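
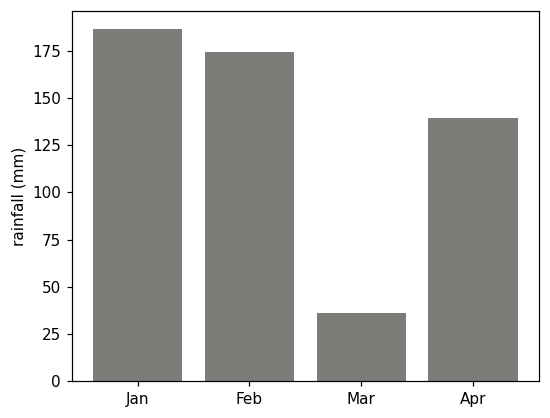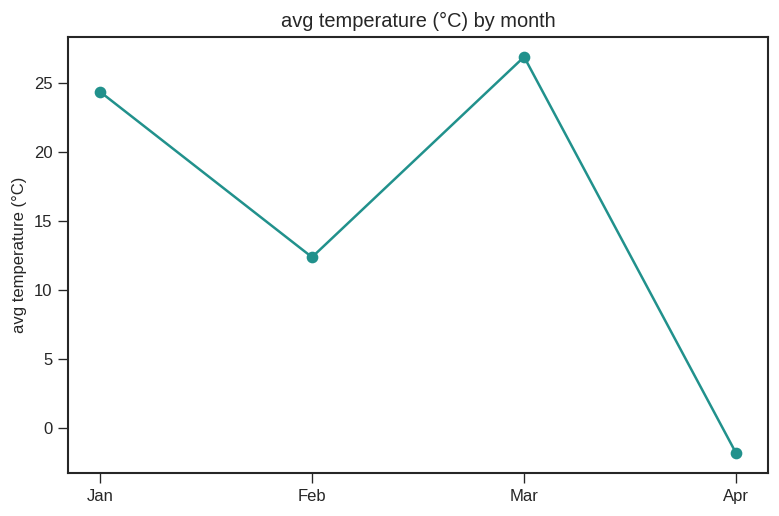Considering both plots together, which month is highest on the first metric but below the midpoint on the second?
Feb

Chart 2 median avg temperature (°C) ≈ 20; below-median months: Feb, Apr. Among those, Feb has the highest rainfall (mm) (≈ 180).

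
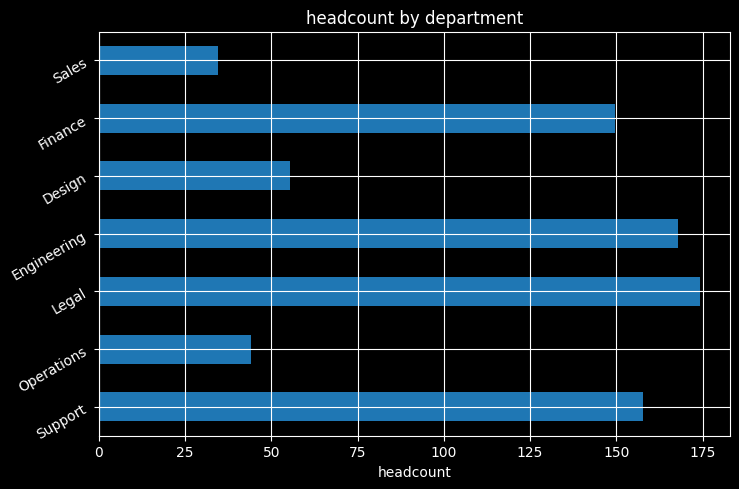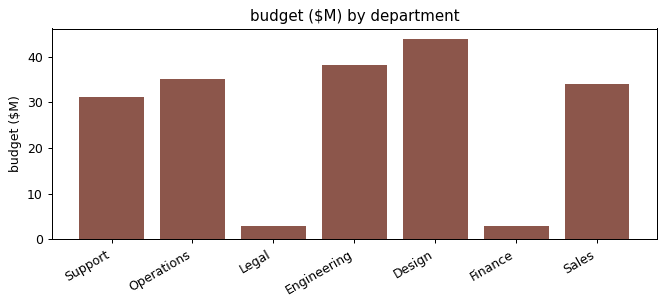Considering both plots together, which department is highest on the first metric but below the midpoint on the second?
Chart 2 median budget ($M) ≈ 35; below-median departments: Support, Legal, Finance. Among those, Legal has the highest headcount (≈ 180).

Legal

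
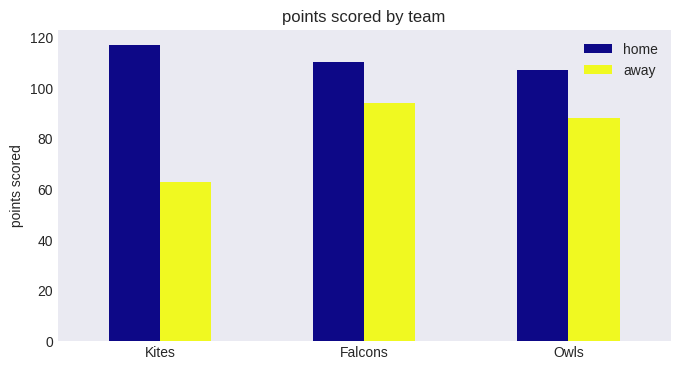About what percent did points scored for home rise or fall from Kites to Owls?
≈ -8.3%

Kites ≈ 120, Owls ≈ 110; (110 − 120) / 120 ≈ -8.3%.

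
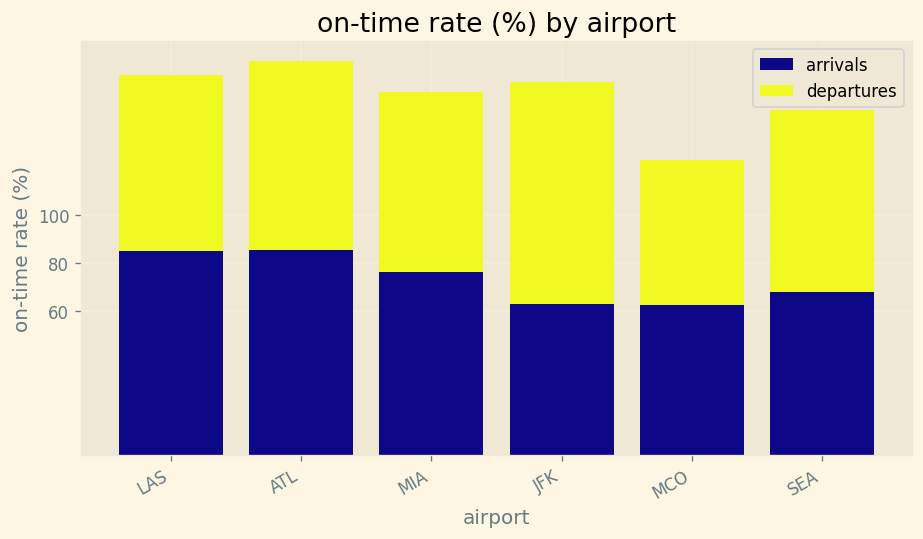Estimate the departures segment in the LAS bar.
≈ 80

departures top ≈ 160, bottom ≈ 80; segment ≈ 80.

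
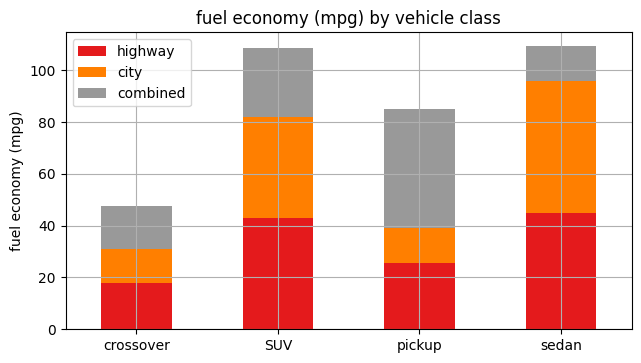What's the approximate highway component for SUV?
highway top ≈ 40, bottom ≈ 0; segment ≈ 40.

≈ 40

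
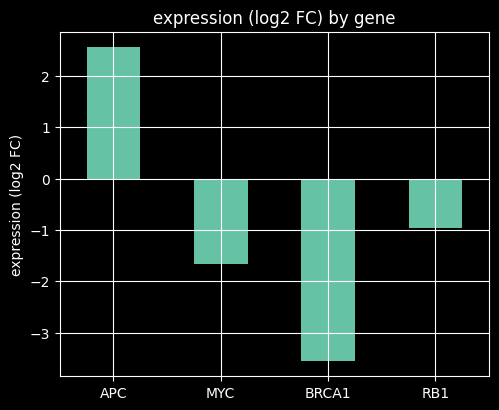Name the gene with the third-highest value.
Top 4: APC ≈ 3, RB1 ≈ -1, MYC ≈ -2, BRCA1 ≈ -4.

MYC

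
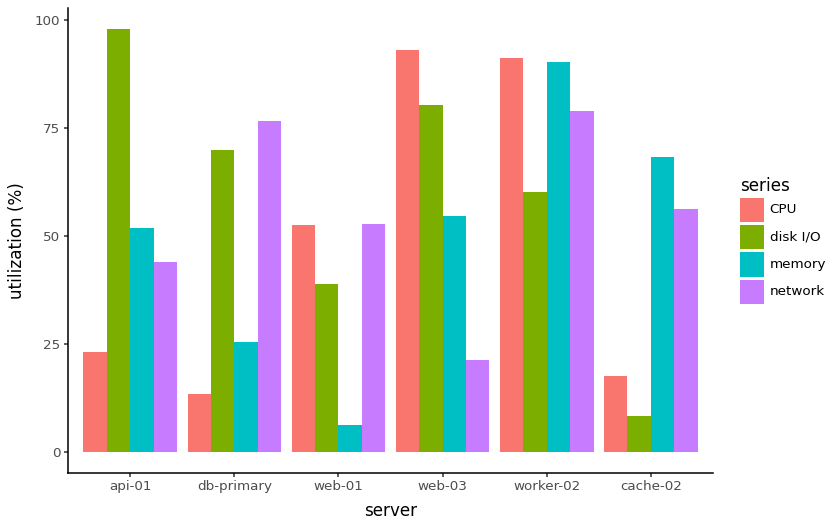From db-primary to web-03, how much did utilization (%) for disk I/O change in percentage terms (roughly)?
db-primary ≈ 70, web-03 ≈ 80; (80 − 70) / 70 ≈ +14.3%.

≈ +14.3%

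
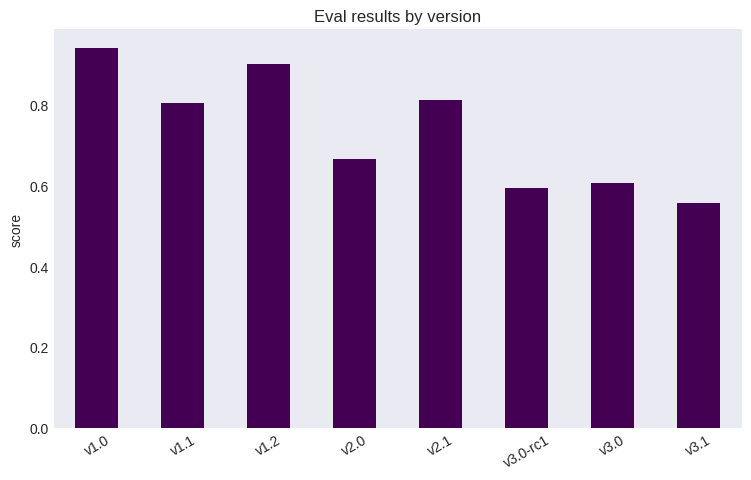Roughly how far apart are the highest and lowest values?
≈ 0.3

Max v1.0 ≈ 0.9, min v3.1 ≈ 0.6; range ≈ 0.3.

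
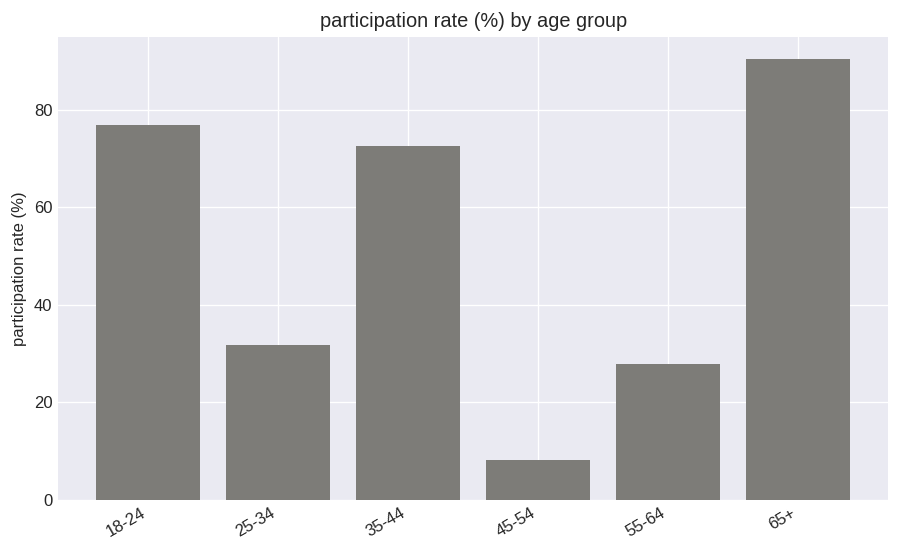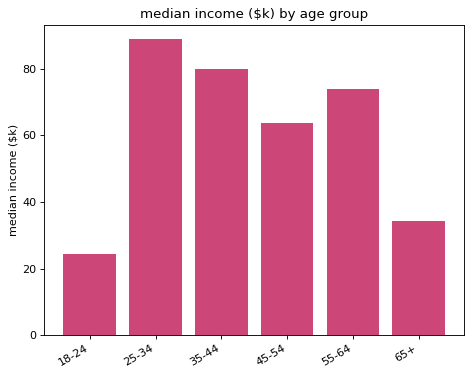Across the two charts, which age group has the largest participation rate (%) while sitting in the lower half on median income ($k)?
65+

Chart 2 median median income ($k) ≈ 70; below-median age groups: 18-24, 45-54, 65+. Among those, 65+ has the highest participation rate (%) (≈ 90).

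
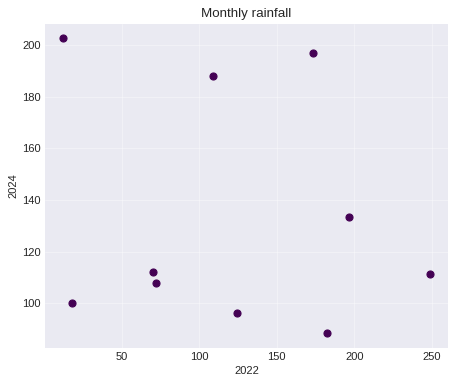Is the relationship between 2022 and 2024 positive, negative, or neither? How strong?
no clear correlation

Points are roughly uncorrelated; weak (|r| ≈ 0.1).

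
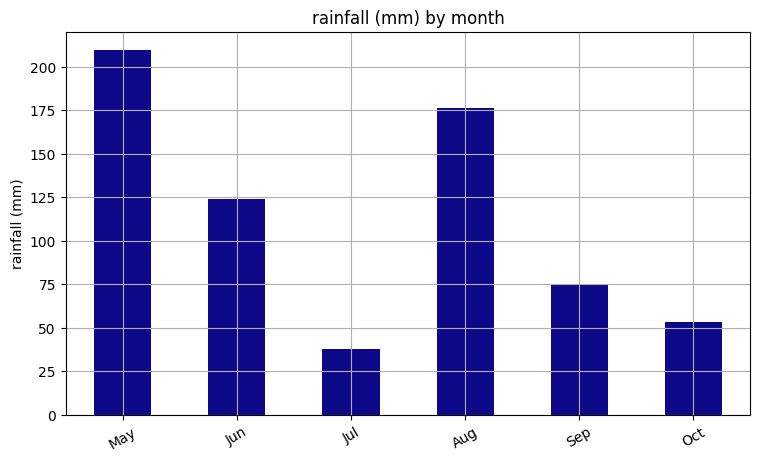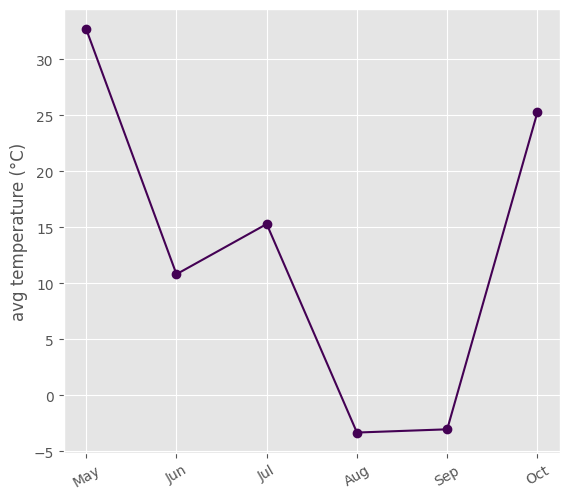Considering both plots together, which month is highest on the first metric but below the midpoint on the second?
Chart 2 median avg temperature (°C) ≈ 15; below-median months: Jun, Aug, Sep. Among those, Aug has the highest rainfall (mm) (≈ 180).

Aug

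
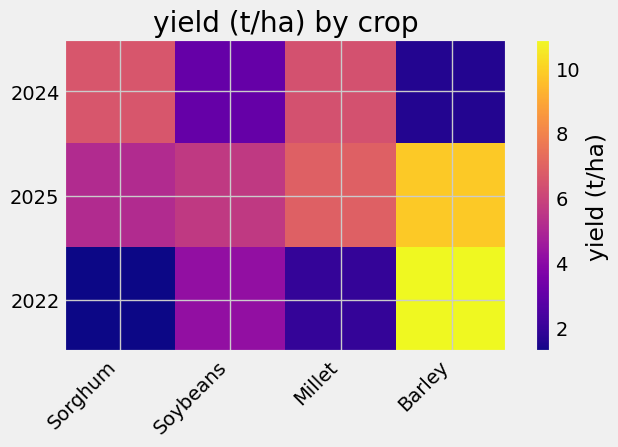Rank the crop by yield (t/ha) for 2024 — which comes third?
Top 4 for 2024: Sorghum ≈ 7, Millet ≈ 6, Soybeans ≈ 3, Barley ≈ 2.

Soybeans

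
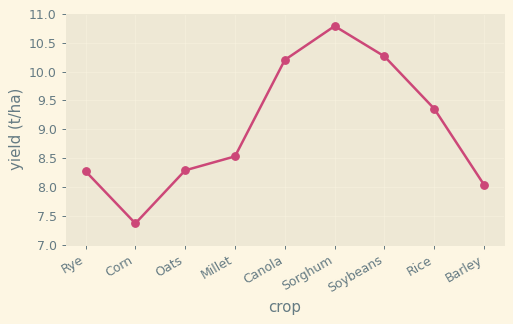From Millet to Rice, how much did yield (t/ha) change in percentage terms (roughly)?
≈ +11.8%

Millet ≈ 8.5, Rice ≈ 9.5; (9.5 − 8.5) / 8.5 ≈ +11.8%.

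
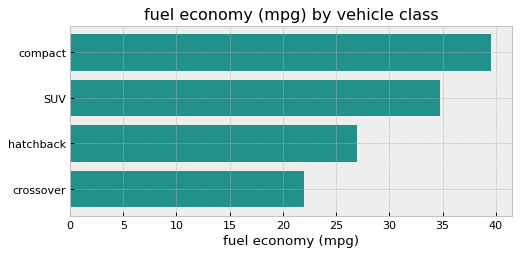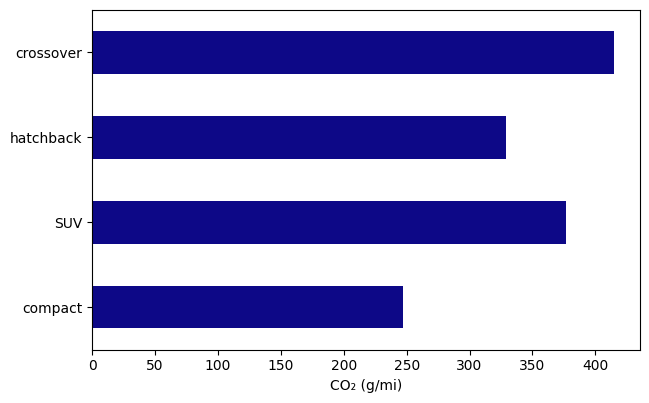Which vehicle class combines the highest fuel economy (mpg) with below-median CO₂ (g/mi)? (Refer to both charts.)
Chart 2 median CO₂ (g/mi) ≈ 350; below-median vehicle classes: compact, hatchback. Among those, compact has the highest fuel economy (mpg) (≈ 40).

compact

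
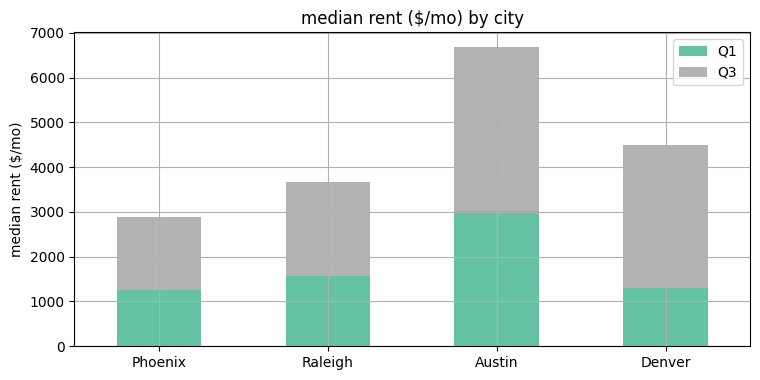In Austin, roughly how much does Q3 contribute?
≈ 4000

Q3 top ≈ 7000, bottom ≈ 3000; segment ≈ 4000.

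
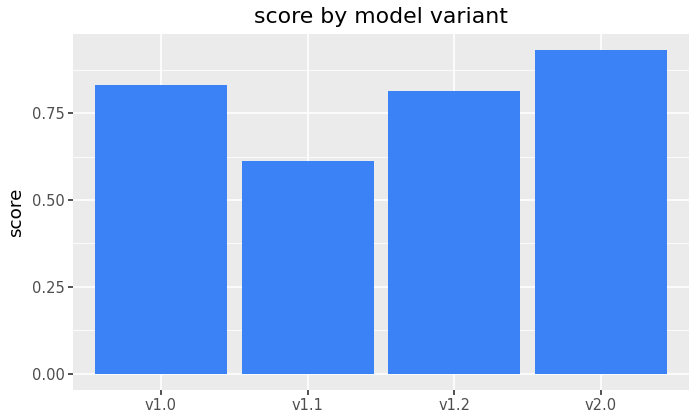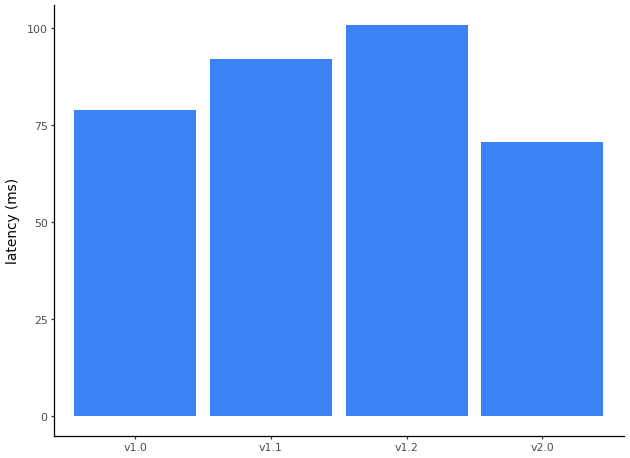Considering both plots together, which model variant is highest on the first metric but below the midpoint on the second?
v2.0

Chart 2 median latency (ms) ≈ 90; below-median model variants: v1.0, v2.0. Among those, v2.0 has the highest score (≈ 0.9).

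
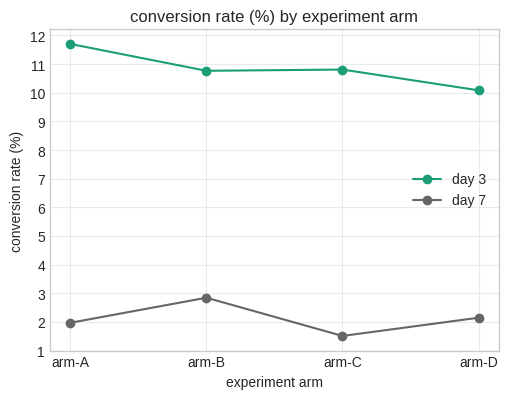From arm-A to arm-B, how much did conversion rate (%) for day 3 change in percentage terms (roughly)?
arm-A ≈ 12, arm-B ≈ 11; (11 − 12) / 12 ≈ -8.3%.

≈ -8.3%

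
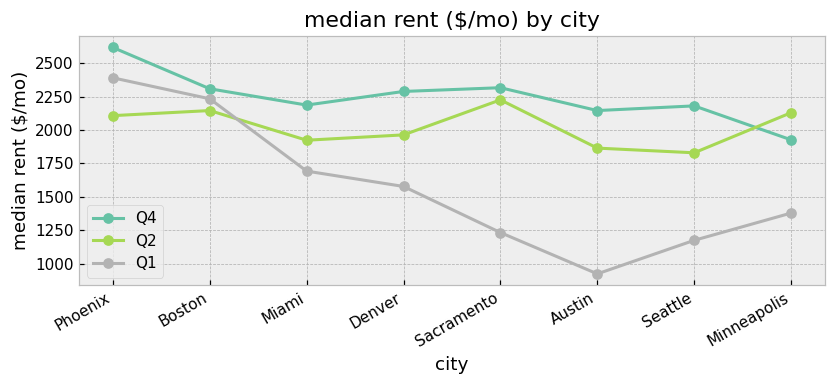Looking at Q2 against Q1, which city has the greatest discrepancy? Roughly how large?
Sacramento, ≈ 1000 $/mo

Sacramento: Q2 ≈ 2200, Q1 ≈ 1200 → gap ≈ 1000. Next-largest (Austin) is only ≈ 800.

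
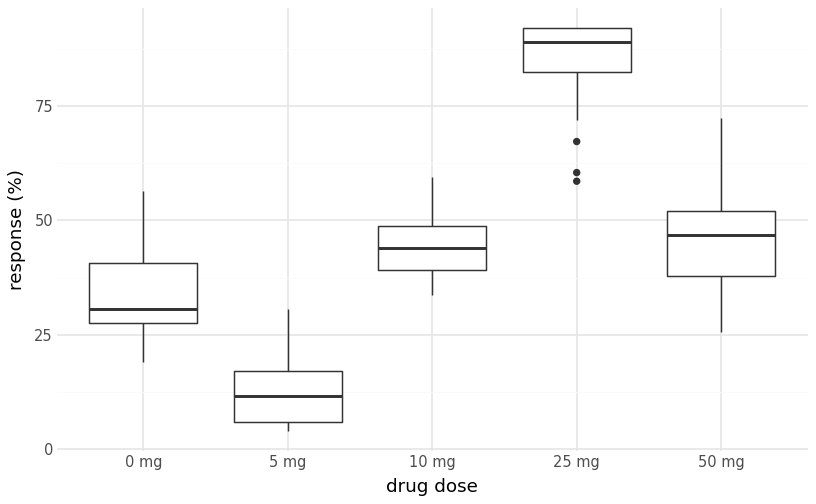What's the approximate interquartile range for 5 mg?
Q3 ≈ 20, Q1 ≈ 10; IQR ≈ 10.

≈ 10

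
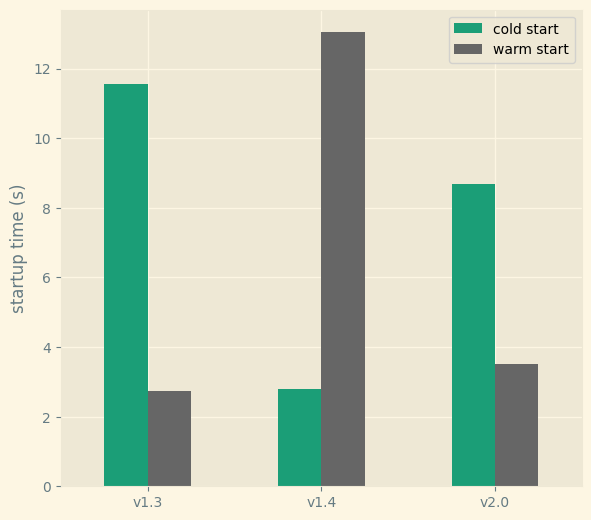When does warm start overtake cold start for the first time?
v1.3: warm start ≈ 2 vs cold start ≈ 12 (not yet); v1.4: warm start ≈ 14 vs cold start ≈ 2 (first crossover).

v1.4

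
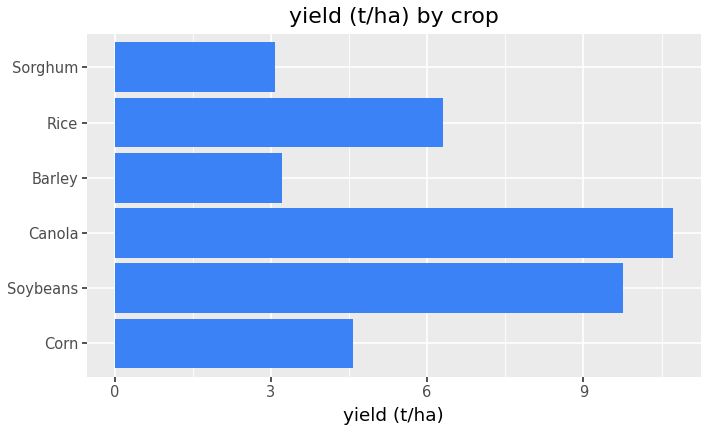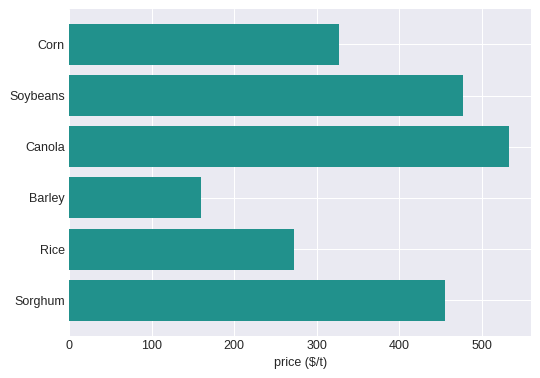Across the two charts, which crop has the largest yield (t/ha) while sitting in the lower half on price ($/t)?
Chart 2 median price ($/t) ≈ 400; below-median crops: Corn, Barley, Rice. Among those, Rice has the highest yield (t/ha) (≈ 6).

Rice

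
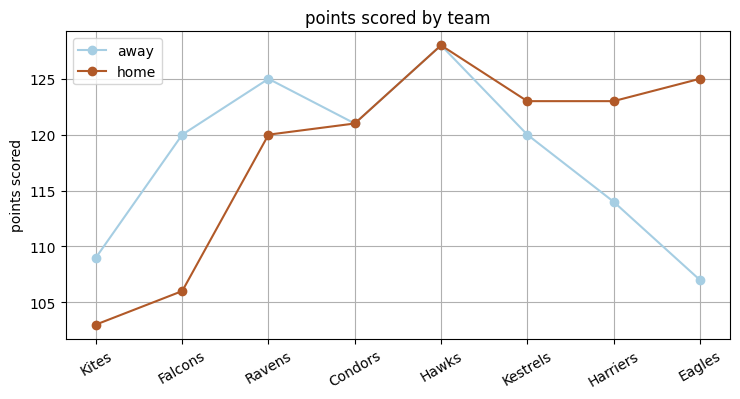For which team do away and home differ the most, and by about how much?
Eagles: away ≈ 105, home ≈ 125 → gap ≈ 20. Next-largest (Falcons) is only ≈ 15.

Eagles, ≈ 20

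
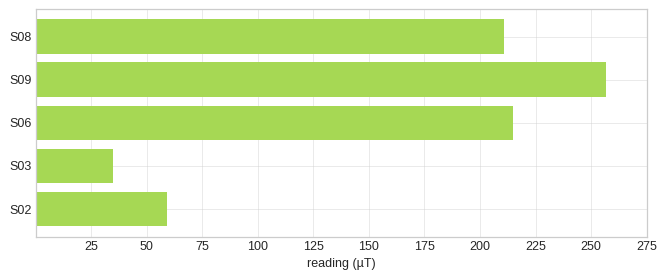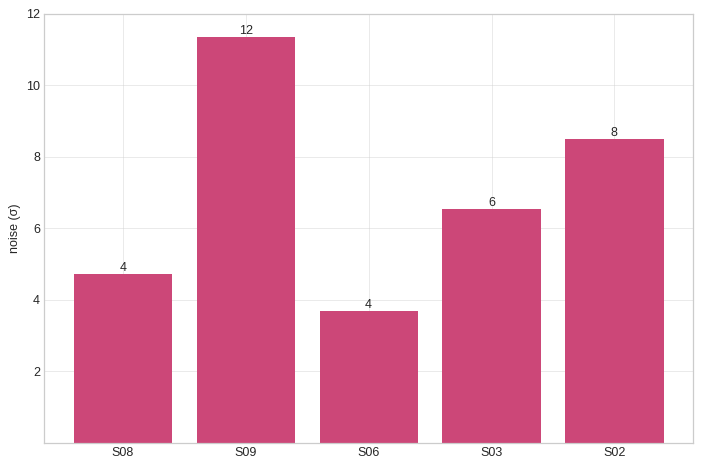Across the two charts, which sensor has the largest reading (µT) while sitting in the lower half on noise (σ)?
Chart 2 median noise (σ) ≈ 6; below-median sensors: S08, S06. Among those, S06 has the highest reading (µT) (≈ 225).

S06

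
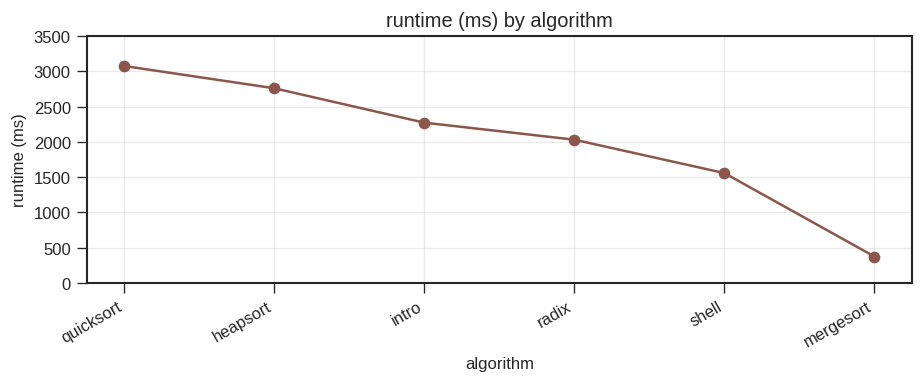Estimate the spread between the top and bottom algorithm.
Max quicksort ≈ 3000, min mergesort ≈ 500; range ≈ 2500.

≈ 2500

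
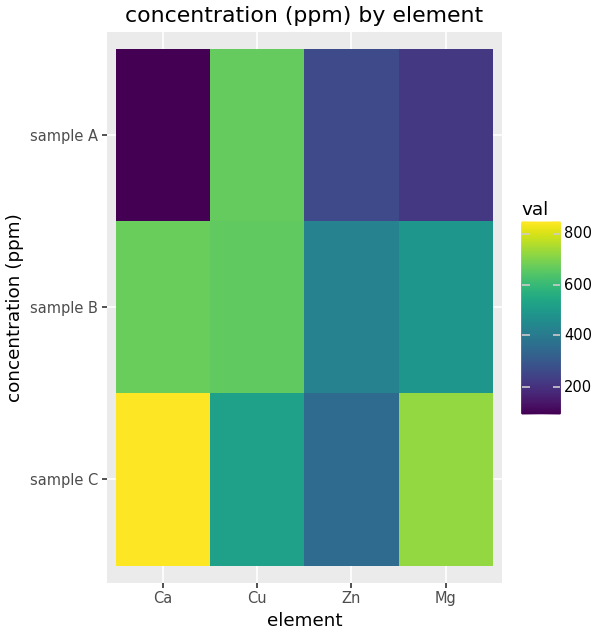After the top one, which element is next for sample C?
Mg

Top 3 for sample C: Ca ≈ 800, Mg ≈ 700, Cu ≈ 500.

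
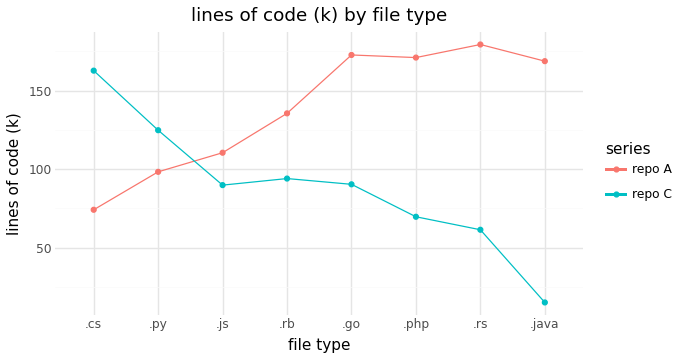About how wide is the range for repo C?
≈ 140

Max .cs ≈ 160, min .java ≈ 20; range ≈ 140.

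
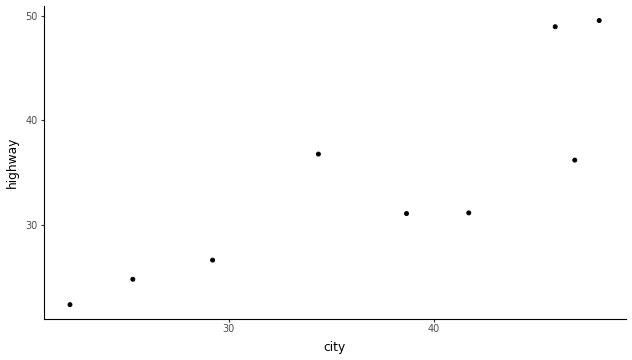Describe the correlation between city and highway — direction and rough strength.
Points are positively correlated; strong (|r| ≈ 0.8).

positive, strong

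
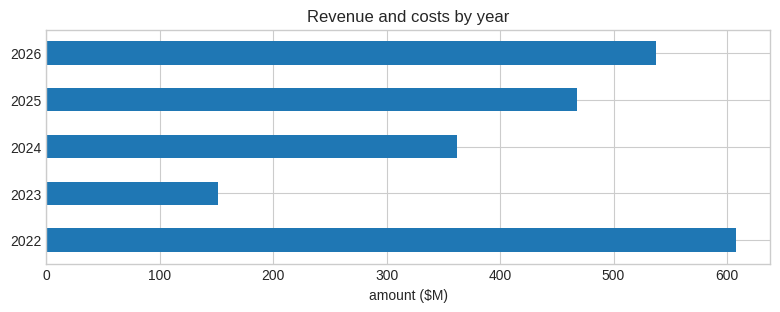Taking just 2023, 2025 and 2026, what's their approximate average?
(200 + 500 + 500) / 3 ≈ 400.

≈ 400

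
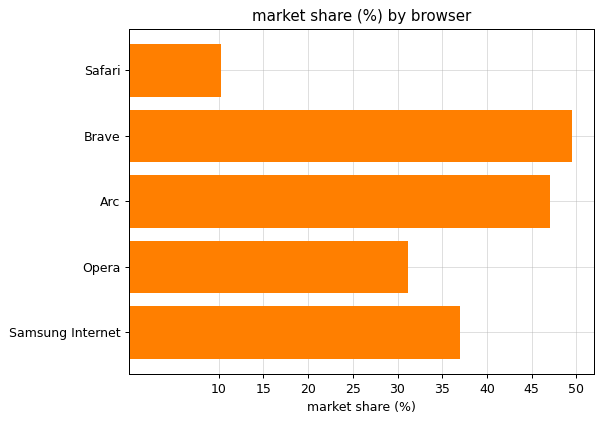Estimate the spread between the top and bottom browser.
Max Brave ≈ 50, min Safari ≈ 10; range ≈ 40.

≈ 40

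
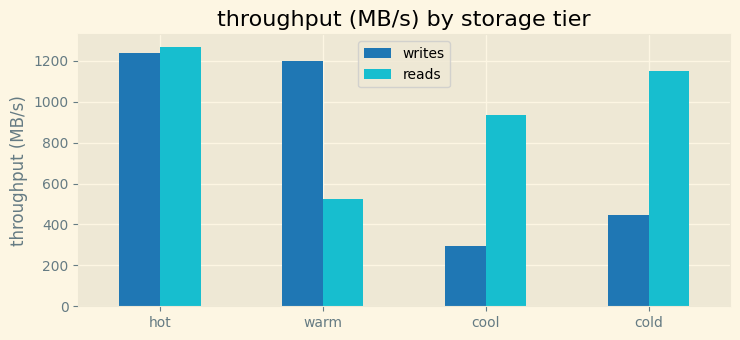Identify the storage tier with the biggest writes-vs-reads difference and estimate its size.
cold: writes ≈ 400, reads ≈ 1200 → gap ≈ 800. Next-largest (warm) is only ≈ 600.

cold, ≈ 800 MB/s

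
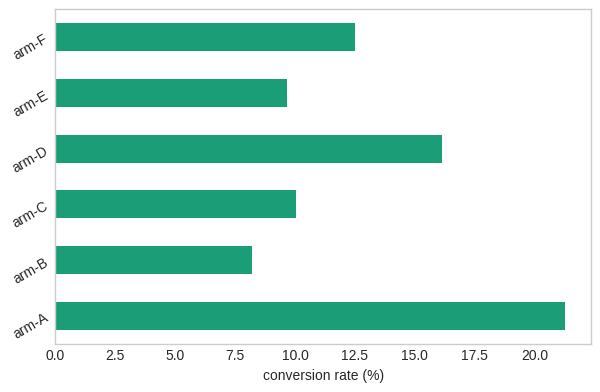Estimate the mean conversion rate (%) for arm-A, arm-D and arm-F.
(22 + 16 + 12) / 3 ≈ 17.

≈ 17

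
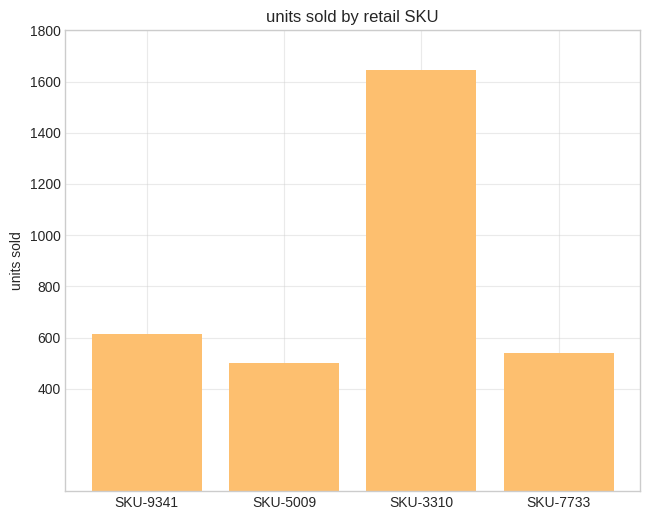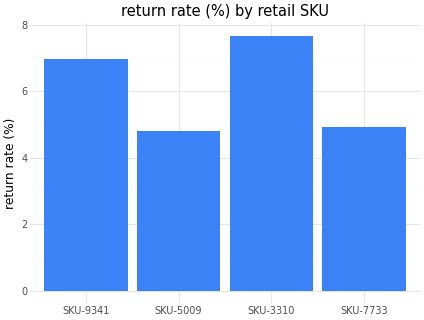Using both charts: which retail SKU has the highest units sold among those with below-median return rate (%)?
SKU-7733

Chart 2 median return rate (%) ≈ 6; below-median retail SKUs: SKU-5009, SKU-7733. Among those, SKU-7733 has the highest units sold (≈ 600).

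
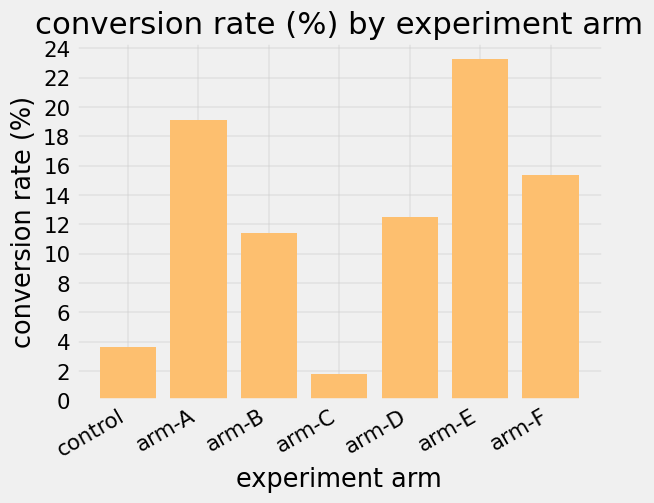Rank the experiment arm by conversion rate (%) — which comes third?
Top 4: arm-E ≈ 24, arm-A ≈ 20, arm-F ≈ 16, arm-D ≈ 12.

arm-F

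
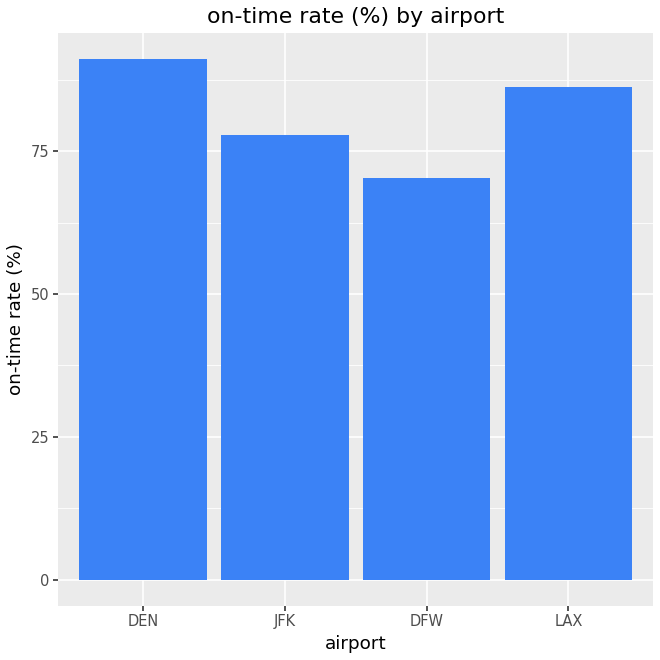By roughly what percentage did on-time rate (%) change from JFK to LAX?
≈ +12.5%

JFK ≈ 80, LAX ≈ 90; (90 − 80) / 80 ≈ +12.5%.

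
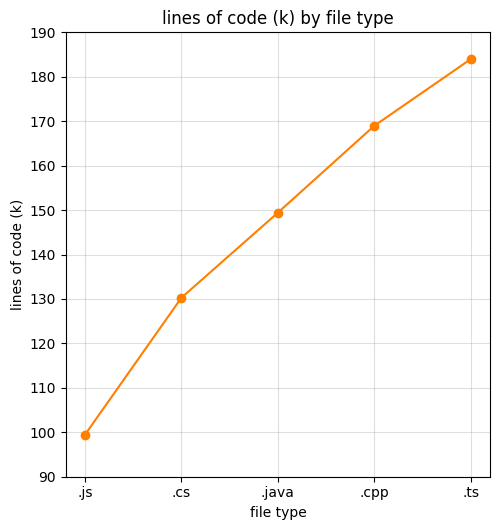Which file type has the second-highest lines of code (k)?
Top 3: .ts ≈ 180, .cpp ≈ 170, .java ≈ 150.

.cpp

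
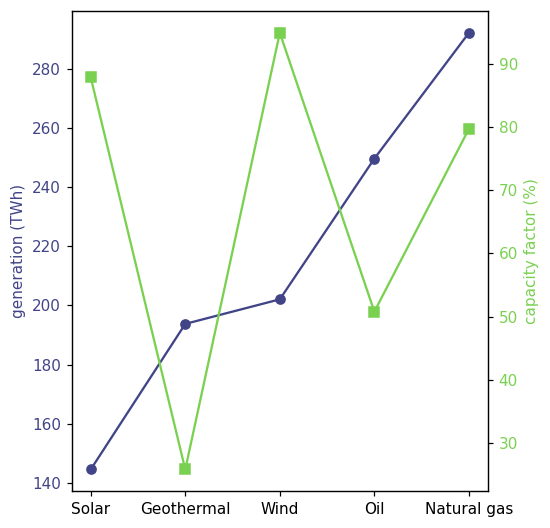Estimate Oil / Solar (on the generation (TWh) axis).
≈ 1.71×

Oil ≈ 240, Solar ≈ 140; 240/140 ≈ 1.71.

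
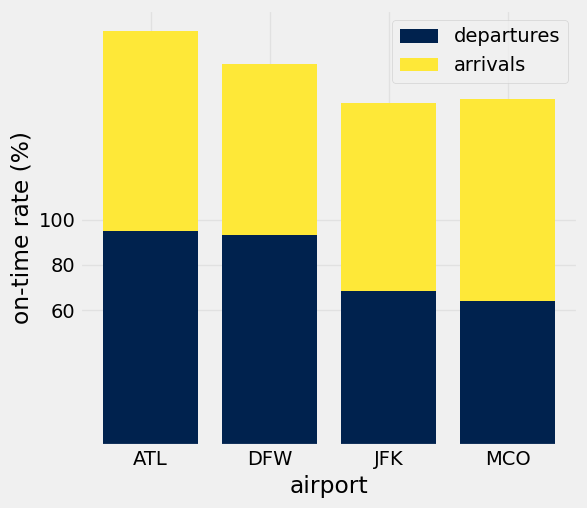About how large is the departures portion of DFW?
≈ 100

departures top ≈ 100, bottom ≈ 0; segment ≈ 100.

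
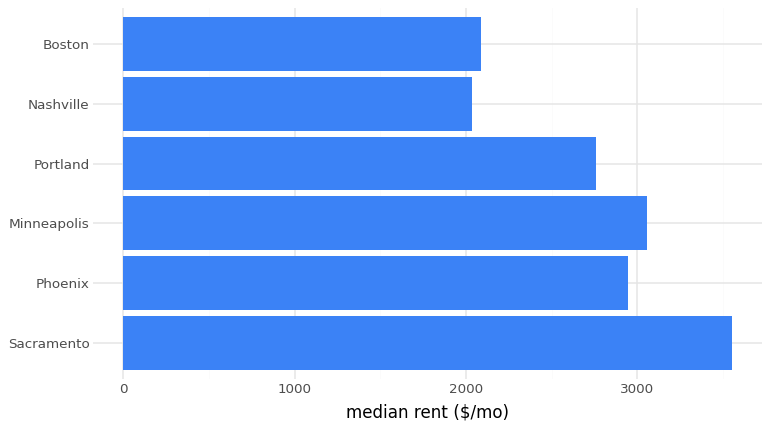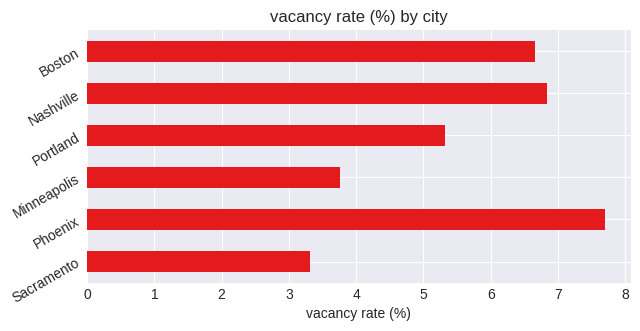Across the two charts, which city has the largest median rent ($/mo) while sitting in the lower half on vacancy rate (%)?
Sacramento

Chart 2 median vacancy rate (%) ≈ 6; below-median cities: Sacramento, Minneapolis, Portland. Among those, Sacramento has the highest median rent ($/mo) (≈ 3500).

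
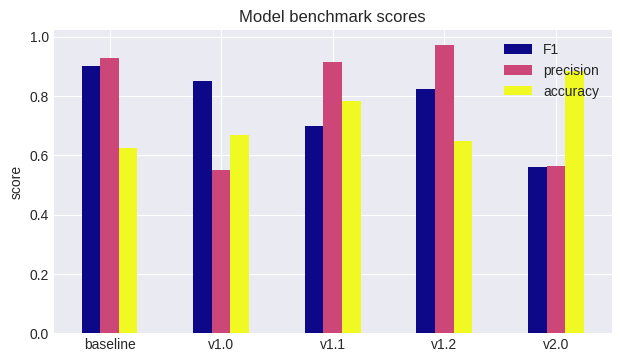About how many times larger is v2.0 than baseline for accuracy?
v2.0 ≈ 0.9, baseline ≈ 0.6; 0.9/0.6 ≈ 1.5.

≈ 1.5×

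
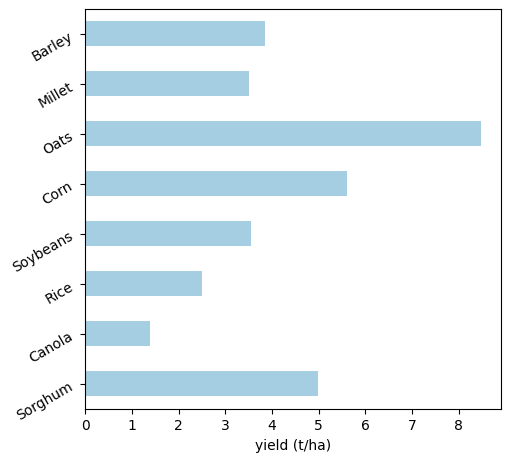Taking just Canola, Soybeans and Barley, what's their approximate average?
≈ 3

(1 + 4 + 4) / 3 ≈ 3.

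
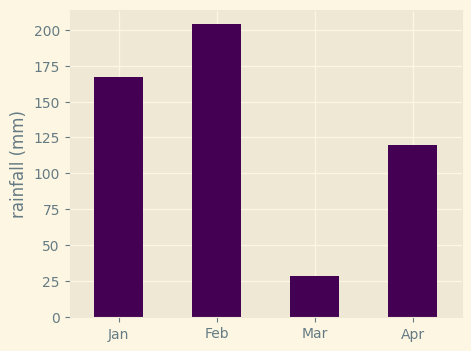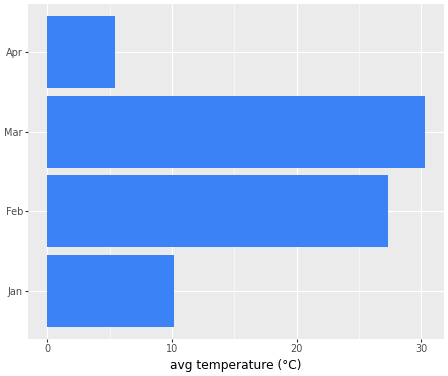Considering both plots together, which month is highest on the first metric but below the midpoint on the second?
Jan

Chart 2 median avg temperature (°C) ≈ 20; below-median months: Jan, Apr. Among those, Jan has the highest rainfall (mm) (≈ 160).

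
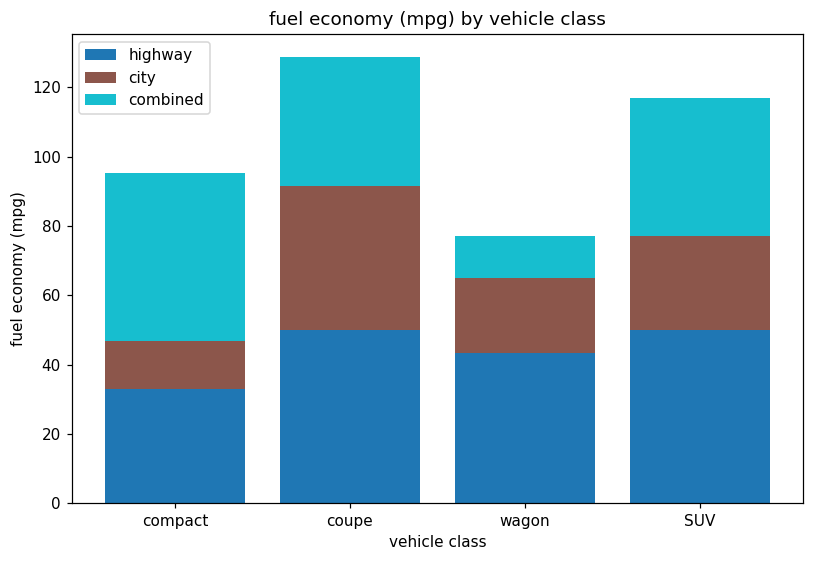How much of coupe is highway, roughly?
highway top ≈ 40, bottom ≈ 0; segment ≈ 40.

≈ 40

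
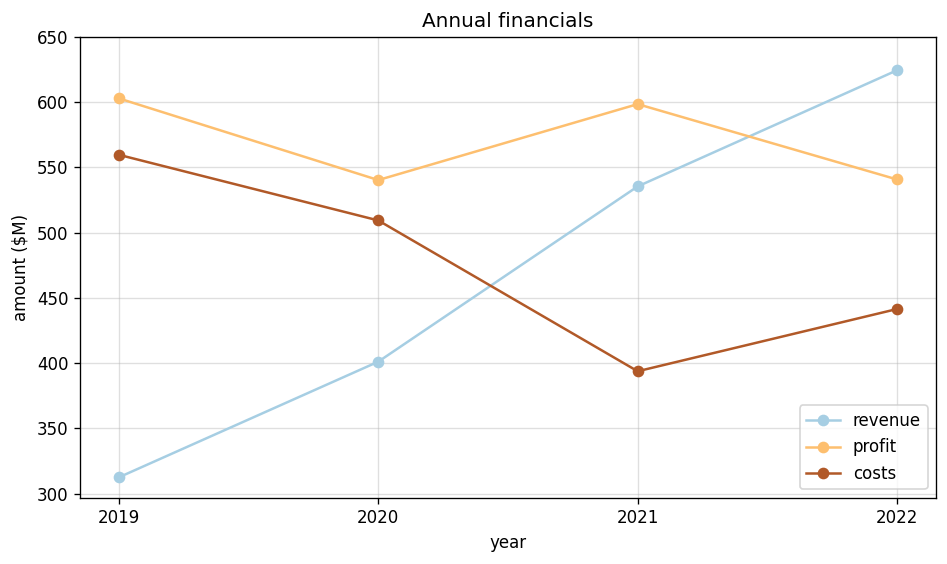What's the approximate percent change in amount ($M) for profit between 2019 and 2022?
2019 ≈ 600, 2022 ≈ 550; (550 − 600) / 600 ≈ -8.3%.

≈ -8.3%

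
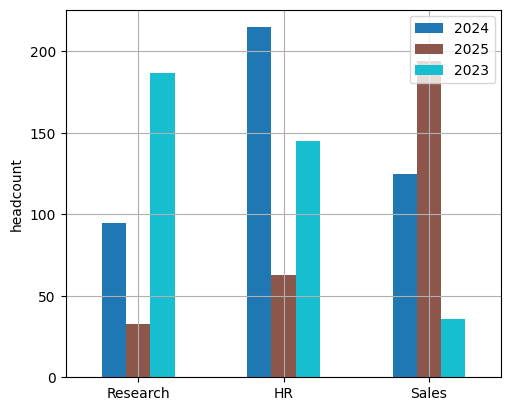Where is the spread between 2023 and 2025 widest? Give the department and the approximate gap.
Sales: 2023 ≈ 40, 2025 ≈ 200 → gap ≈ 160. Next-largest (Research) is only ≈ 140.

Sales, ≈ 160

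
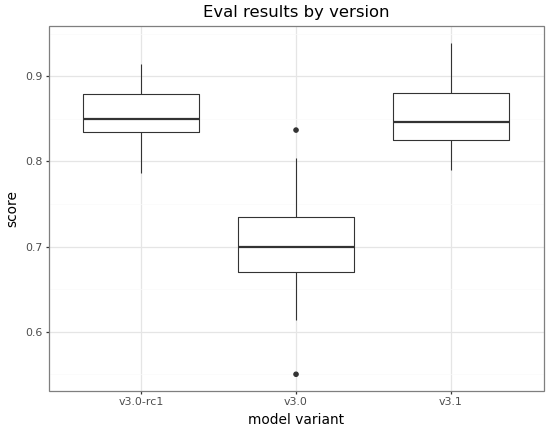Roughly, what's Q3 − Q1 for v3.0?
≈ 0.06

Q3 ≈ 0.74, Q1 ≈ 0.68; IQR ≈ 0.06.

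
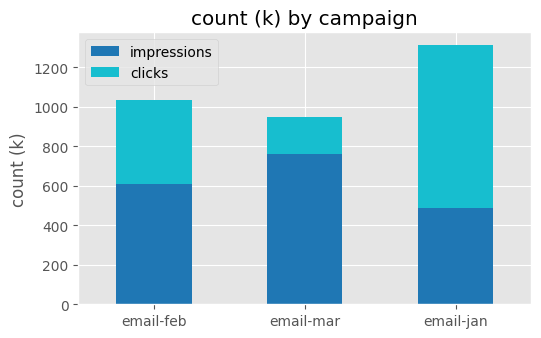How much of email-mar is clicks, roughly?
≈ 200

clicks top ≈ 1000, bottom ≈ 800; segment ≈ 200.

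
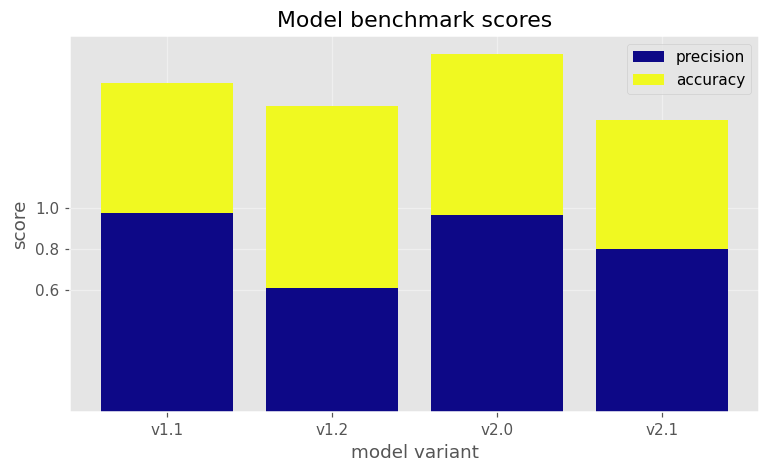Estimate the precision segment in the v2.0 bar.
≈ 1.0

precision top ≈ 1.0, bottom ≈ 0.0; segment ≈ 1.0.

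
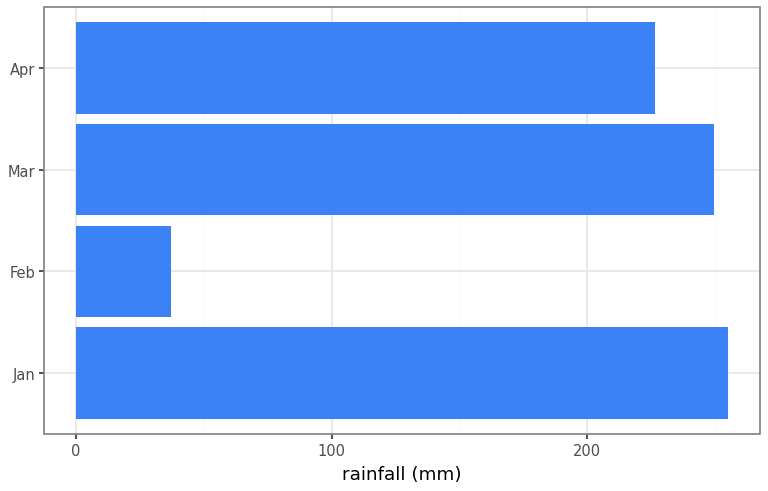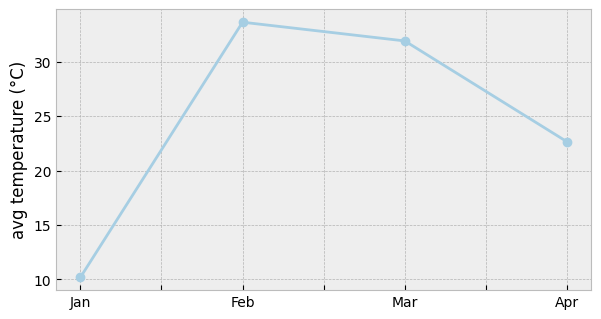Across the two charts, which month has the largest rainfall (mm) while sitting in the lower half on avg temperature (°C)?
Chart 2 median avg temperature (°C) ≈ 25; below-median months: Jan, Apr. Among those, Jan has the highest rainfall (mm) (≈ 250).

Jan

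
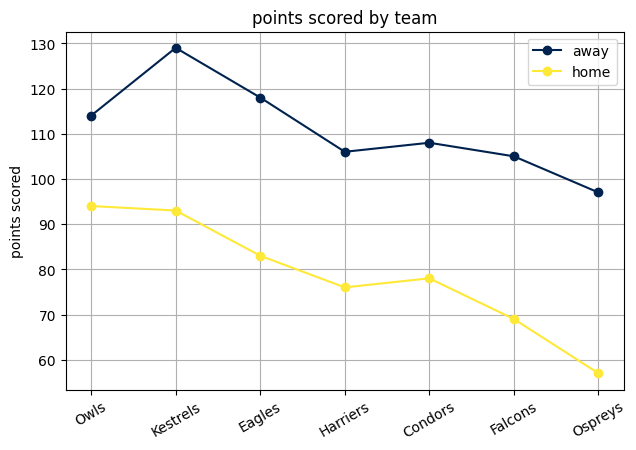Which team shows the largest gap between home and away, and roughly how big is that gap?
Ospreys, ≈ 40

Ospreys: home ≈ 60, away ≈ 100 → gap ≈ 40. Next-largest (Falcons) is only ≈ 30.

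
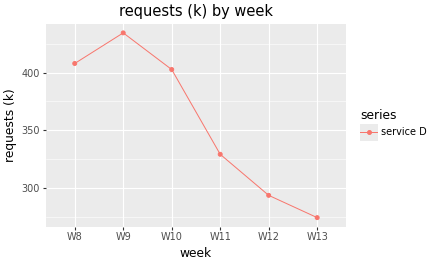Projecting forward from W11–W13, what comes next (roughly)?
Last three: 320, 300, 280 → slope ≈ -20/step → next ≈ 260.

≈ 260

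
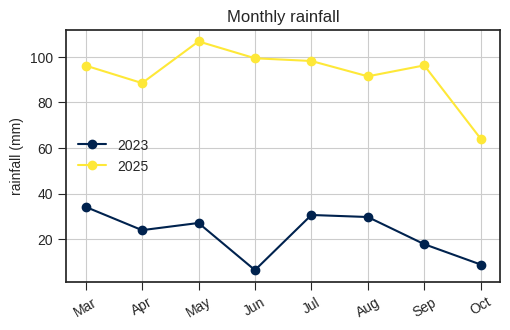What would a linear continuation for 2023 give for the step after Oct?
Last three: 30, 20, 10 → slope ≈ -10/step → next ≈ 0.

≈ 0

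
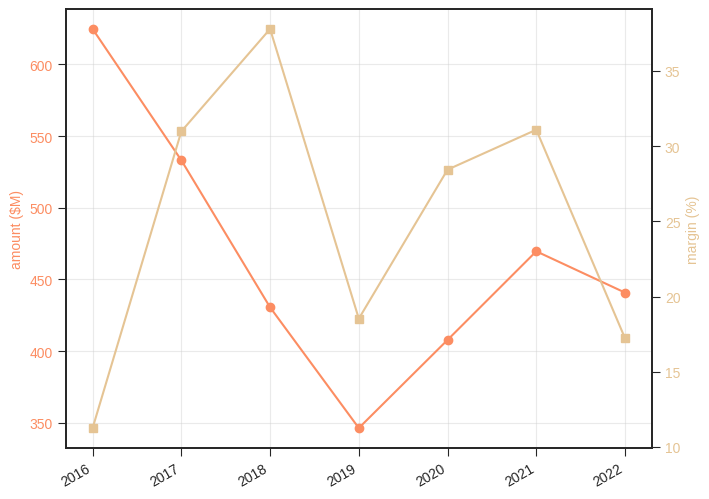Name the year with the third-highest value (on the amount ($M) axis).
Top 4 (on the amount ($M) axis): 2016 ≈ 625, 2017 ≈ 525, 2021 ≈ 475, 2022 ≈ 450.

2021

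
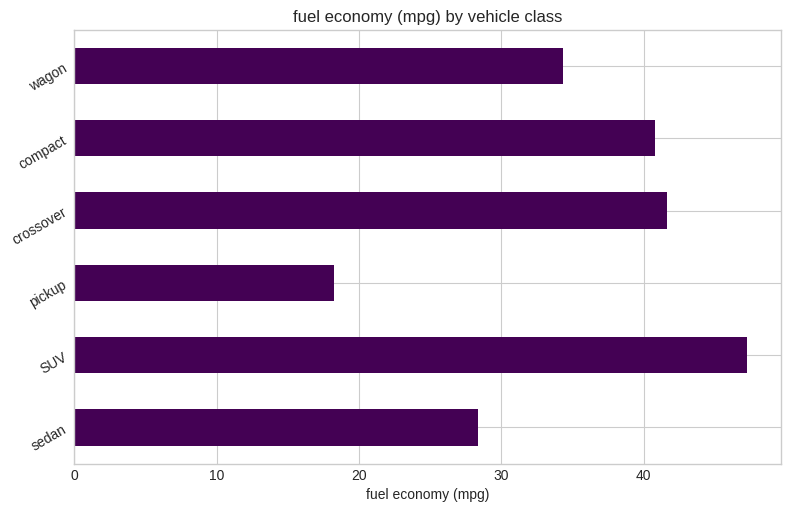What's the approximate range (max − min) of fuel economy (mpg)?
≈ 25

Max SUV ≈ 45, min pickup ≈ 20; range ≈ 25.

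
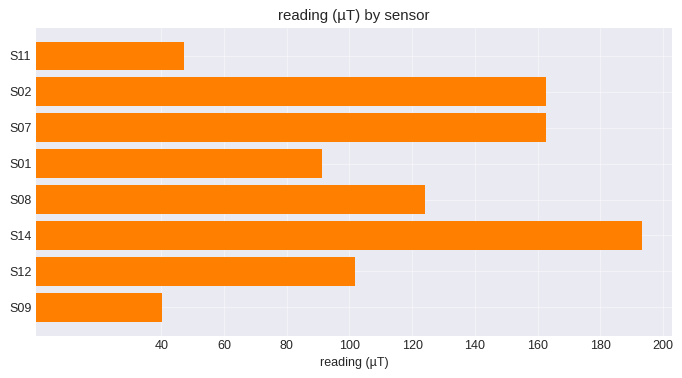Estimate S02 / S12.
S02 ≈ 160, S12 ≈ 100; 160/100 ≈ 1.6.

≈ 1.6×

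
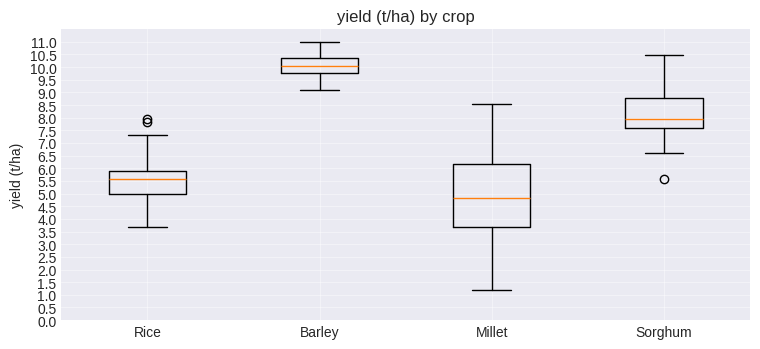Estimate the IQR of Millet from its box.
≈ 2.5

Q3 ≈ 6.0, Q1 ≈ 3.5; IQR ≈ 2.5.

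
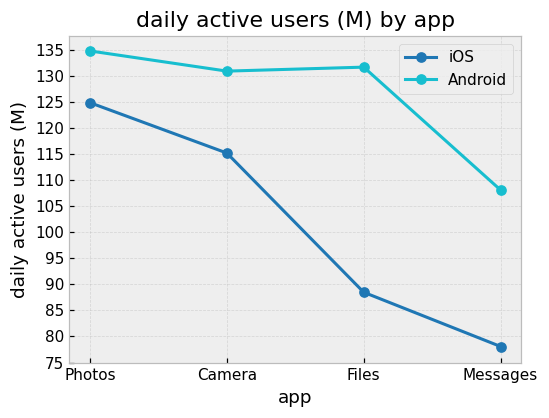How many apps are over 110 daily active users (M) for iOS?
Above 110: Photos, Camera.

2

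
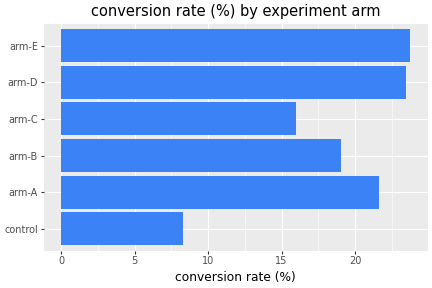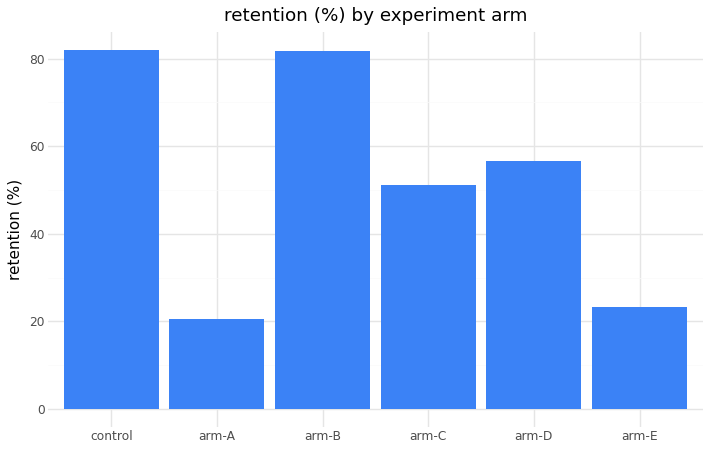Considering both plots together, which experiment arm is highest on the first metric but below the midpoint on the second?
arm-E

Chart 2 median retention (%) ≈ 50; below-median experiment arms: arm-A, arm-C, arm-E. Among those, arm-E has the highest conversion rate (%) (≈ 25).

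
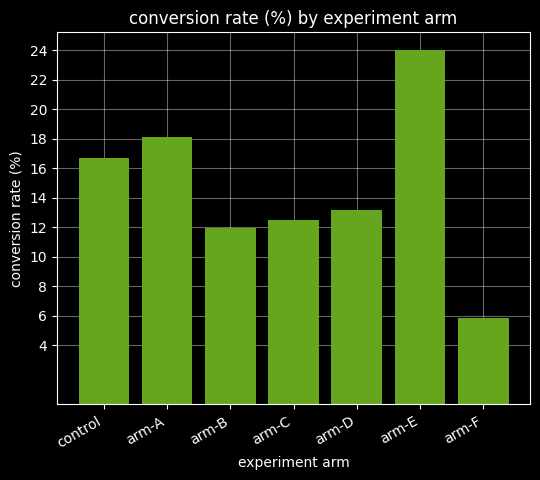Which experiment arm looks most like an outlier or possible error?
arm-E ≈ 24; the rest sit between ≈ 6 and ≈ 18.

arm-E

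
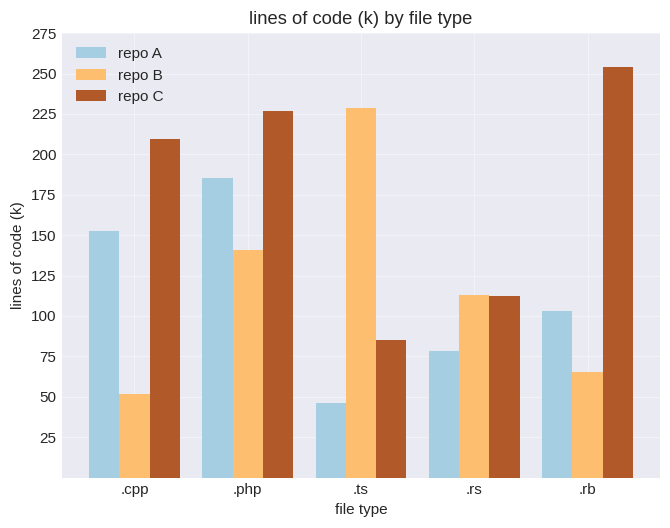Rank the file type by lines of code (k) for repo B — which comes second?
.php

Top 3 for repo B: .ts ≈ 225, .php ≈ 150, .rs ≈ 125.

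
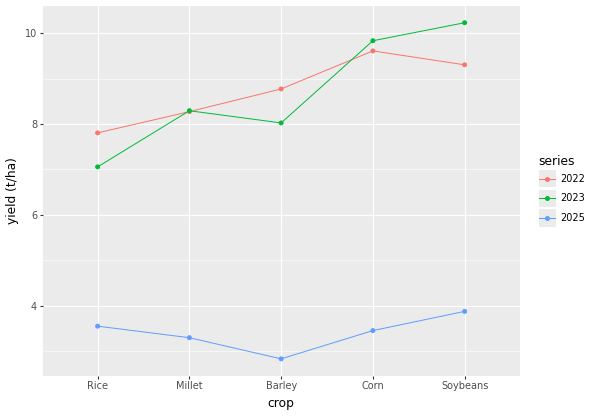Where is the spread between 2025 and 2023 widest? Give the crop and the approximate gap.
Corn, ≈ 7 t/ha

Corn: 2025 ≈ 3, 2023 ≈ 10 → gap ≈ 7. Next-largest (Soybeans) is only ≈ 6.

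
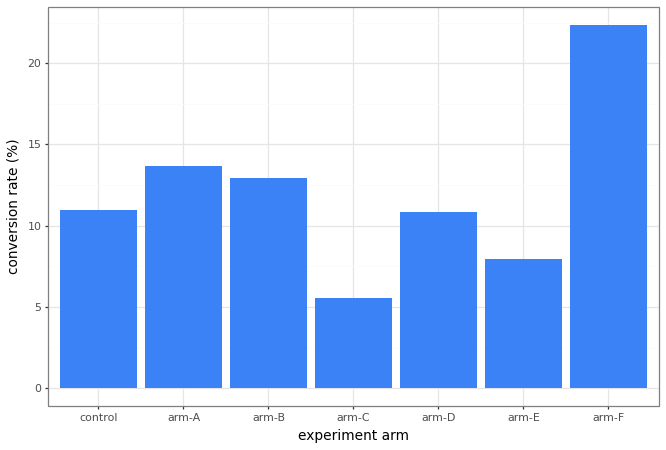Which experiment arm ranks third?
arm-B

Top 4: arm-F ≈ 22, arm-A ≈ 14, arm-B ≈ 12, control ≈ 10.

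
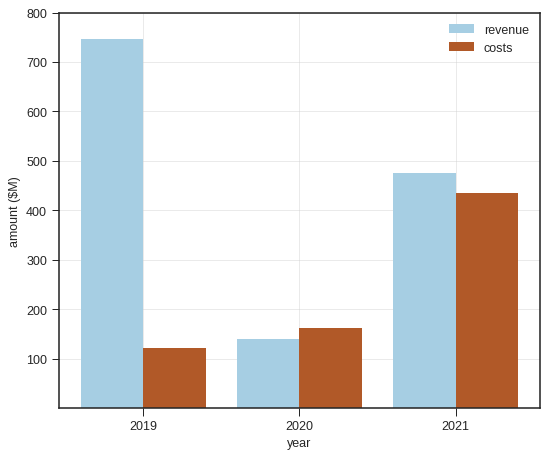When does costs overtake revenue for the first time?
2020

2019: costs ≈ 100 vs revenue ≈ 700 (not yet); 2020: costs ≈ 200 vs revenue ≈ 100 (first crossover).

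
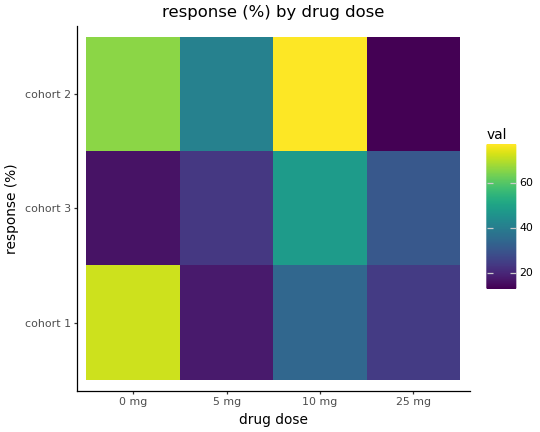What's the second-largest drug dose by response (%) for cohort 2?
0 mg

Top 3 for cohort 2: 10 mg ≈ 80, 0 mg ≈ 70, 5 mg ≈ 40.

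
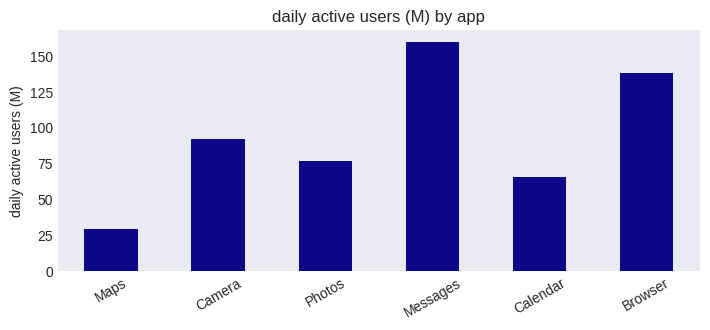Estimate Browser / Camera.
Browser ≈ 140, Camera ≈ 100; 140/100 ≈ 1.4.

≈ 1.4×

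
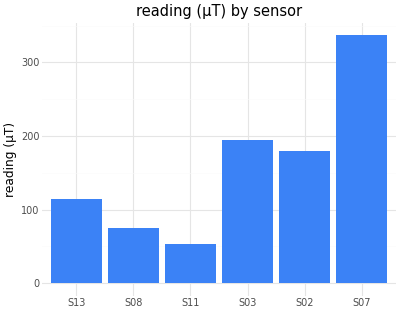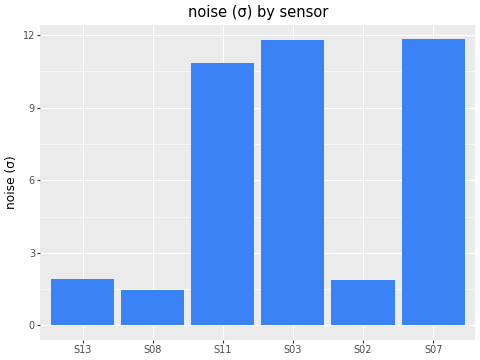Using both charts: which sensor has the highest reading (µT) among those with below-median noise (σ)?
S02

Chart 2 median noise (σ) ≈ 6; below-median sensors: S13, S08, S02. Among those, S02 has the highest reading (µT) (≈ 200).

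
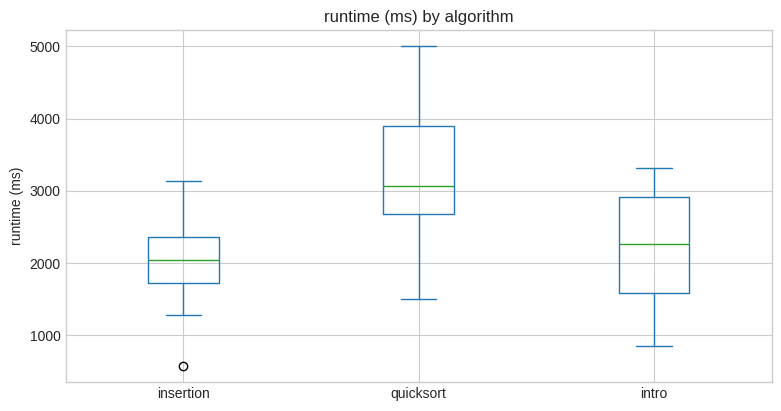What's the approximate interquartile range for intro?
Q3 ≈ 3000, Q1 ≈ 1600; IQR ≈ 1400.

≈ 1400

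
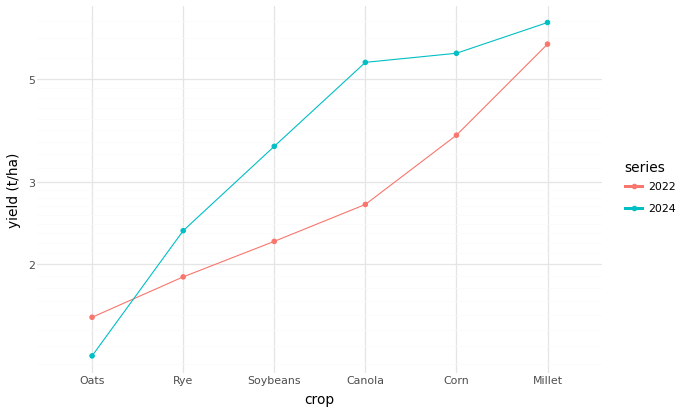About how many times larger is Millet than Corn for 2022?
Millet ≈ 6.0, Corn ≈ 4.0; 6.0/4.0 ≈ 1.5.

≈ 1.5×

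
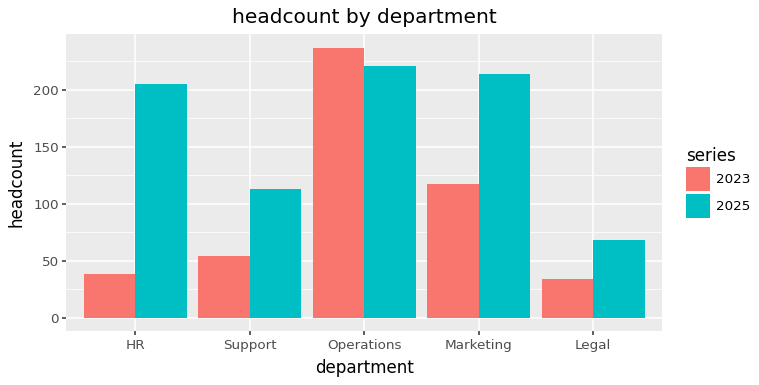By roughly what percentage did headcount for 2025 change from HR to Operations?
HR ≈ 200, Operations ≈ 220; (220 − 200) / 200 ≈ +10%.

≈ +10%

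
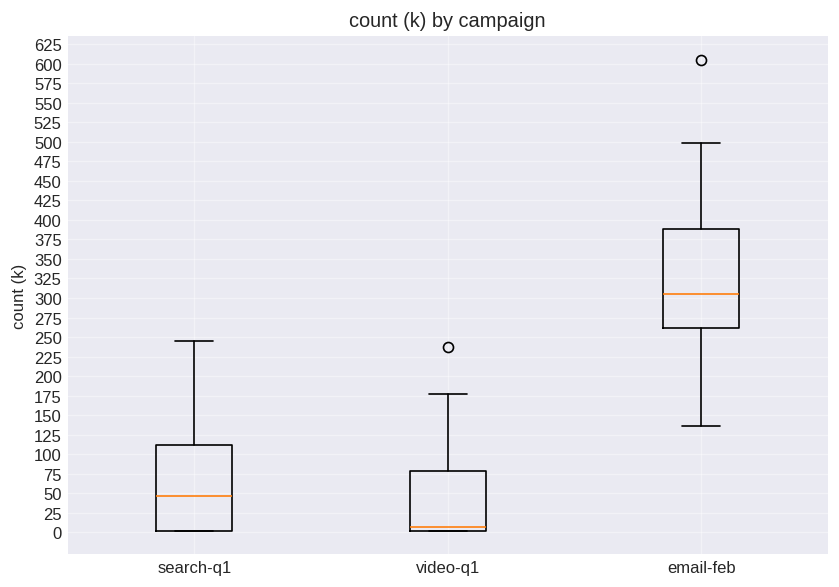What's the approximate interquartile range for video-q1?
≈ 75

Q3 ≈ 75, Q1 ≈ 0; IQR ≈ 75.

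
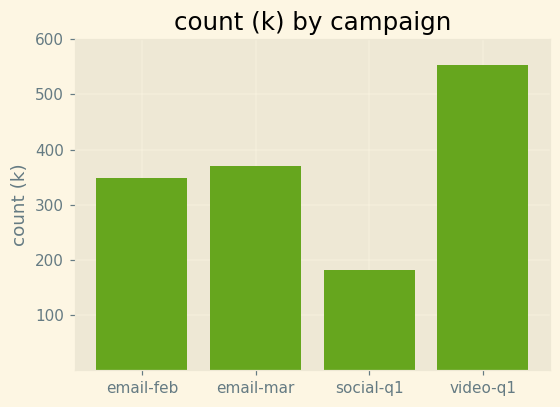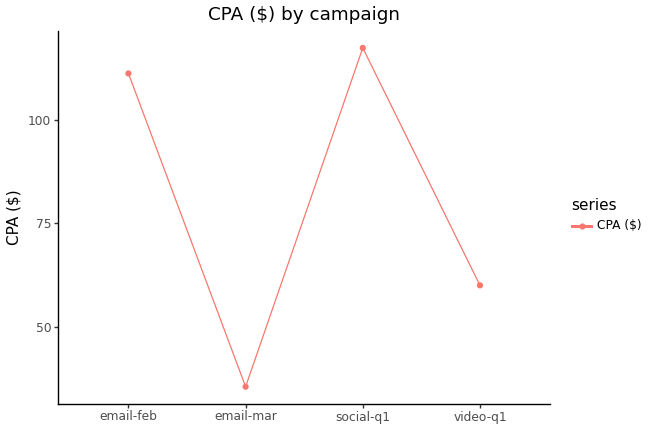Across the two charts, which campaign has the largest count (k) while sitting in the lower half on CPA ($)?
video-q1

Chart 2 median CPA ($) ≈ 80; below-median campaigns: email-mar, video-q1. Among those, video-q1 has the highest count (k) (≈ 600).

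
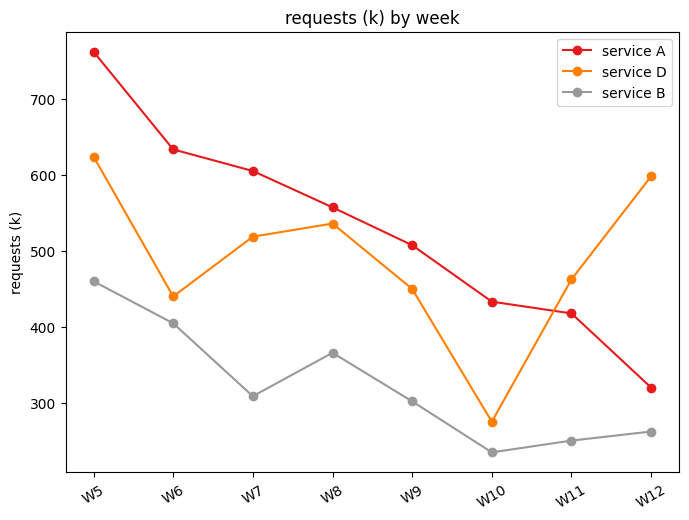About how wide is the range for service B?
≈ 200

Max W5 ≈ 450, min W10 ≈ 250; range ≈ 200.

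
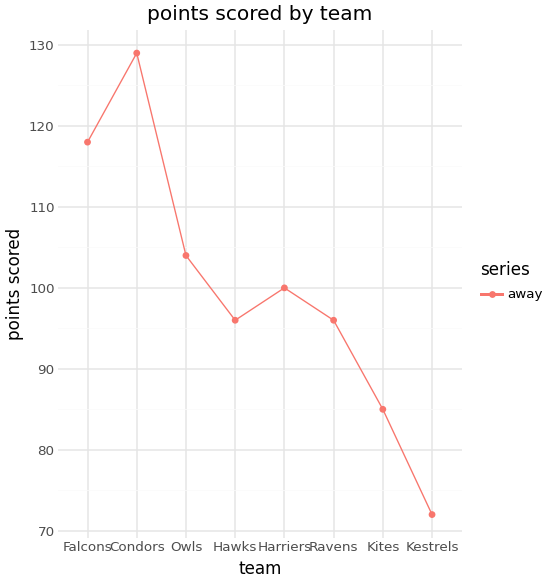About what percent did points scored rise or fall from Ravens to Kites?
≈ -10.5%

Ravens ≈ 95, Kites ≈ 85; (85 − 95) / 95 ≈ -10.5%.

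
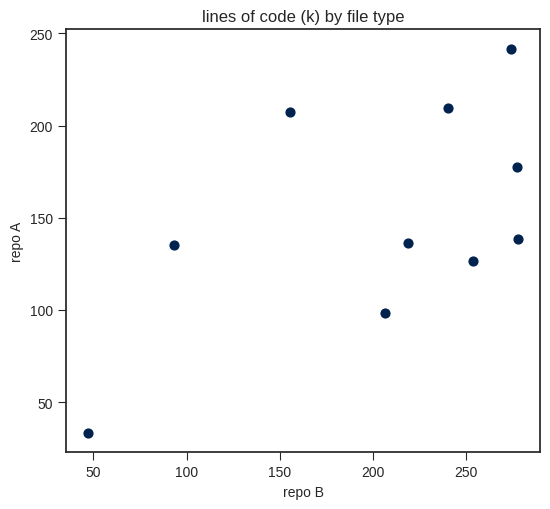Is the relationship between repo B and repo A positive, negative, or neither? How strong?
positive, moderate

Points are positively correlated; moderate (|r| ≈ 0.6).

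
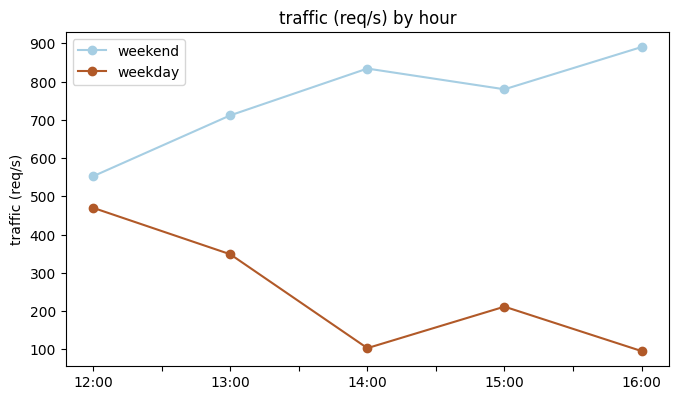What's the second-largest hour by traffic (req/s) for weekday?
13:00

Top 3 for weekday: 12:00 ≈ 500, 13:00 ≈ 300, 15:00 ≈ 200.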